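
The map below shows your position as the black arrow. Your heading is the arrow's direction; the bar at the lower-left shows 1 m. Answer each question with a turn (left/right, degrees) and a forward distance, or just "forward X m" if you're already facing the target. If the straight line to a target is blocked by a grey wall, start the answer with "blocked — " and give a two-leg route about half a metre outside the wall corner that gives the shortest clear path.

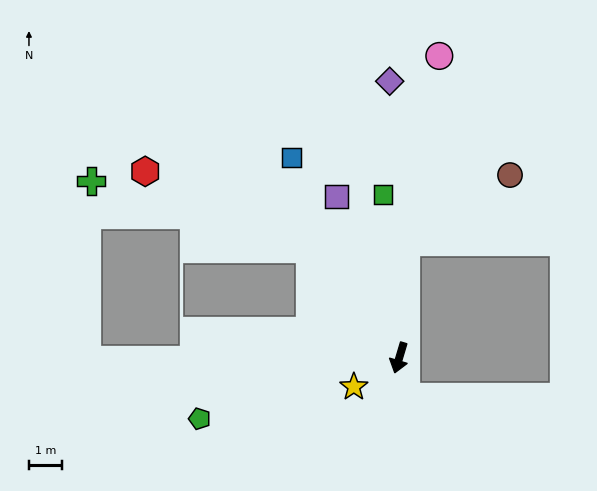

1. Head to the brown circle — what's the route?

blocked — turn right 167°, forward 3.5 m, then turn right 54°, forward 3.7 m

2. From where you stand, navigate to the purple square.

turn right 142°, forward 5.2 m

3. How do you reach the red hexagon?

blocked — turn right 124°, forward 4.2 m, then turn left 25°, forward 5.5 m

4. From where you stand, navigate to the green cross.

blocked — turn right 124°, forward 4.2 m, then turn left 33°, forward 6.9 m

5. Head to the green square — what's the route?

turn right 158°, forward 4.9 m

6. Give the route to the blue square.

turn right 135°, forward 6.8 m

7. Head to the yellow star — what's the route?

turn right 41°, forward 1.6 m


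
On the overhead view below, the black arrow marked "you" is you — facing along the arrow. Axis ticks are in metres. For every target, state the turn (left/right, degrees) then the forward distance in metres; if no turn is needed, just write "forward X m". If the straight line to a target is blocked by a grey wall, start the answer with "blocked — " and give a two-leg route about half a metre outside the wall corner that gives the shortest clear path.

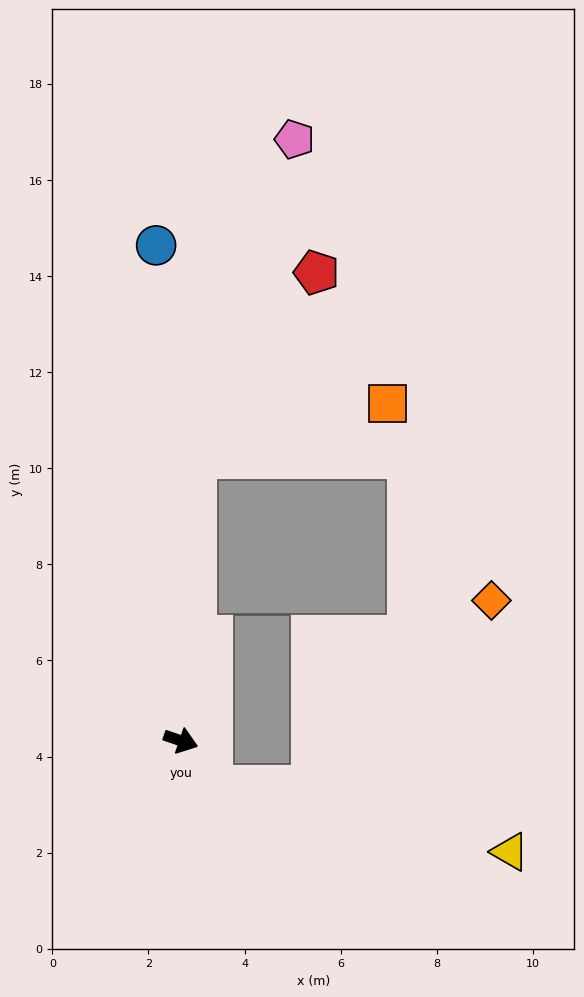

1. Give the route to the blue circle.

turn left 112°, forward 10.3 m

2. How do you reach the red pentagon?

blocked — turn left 106°, forward 5.9 m, then turn right 30°, forward 4.6 m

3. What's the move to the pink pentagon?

blocked — turn left 106°, forward 5.9 m, then turn right 14°, forward 7.0 m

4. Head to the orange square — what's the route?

blocked — turn left 106°, forward 5.9 m, then turn right 71°, forward 4.1 m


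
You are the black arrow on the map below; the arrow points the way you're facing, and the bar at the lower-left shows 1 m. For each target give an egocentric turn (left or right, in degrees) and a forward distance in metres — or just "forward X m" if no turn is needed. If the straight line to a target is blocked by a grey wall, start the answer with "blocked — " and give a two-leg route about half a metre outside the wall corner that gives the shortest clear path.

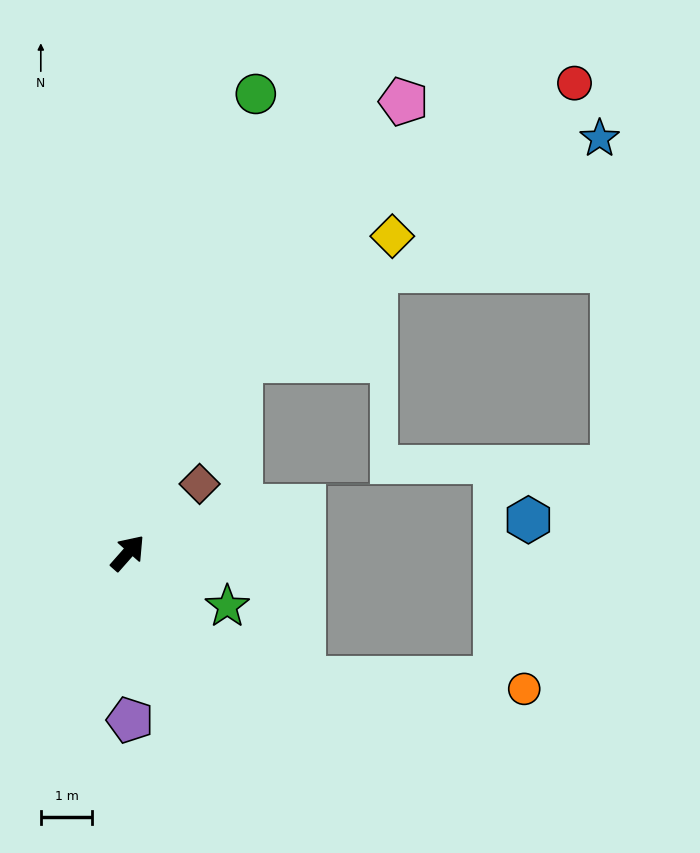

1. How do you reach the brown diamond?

turn right 5°, forward 1.9 m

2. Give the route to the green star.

turn right 77°, forward 2.2 m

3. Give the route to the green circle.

turn left 26°, forward 9.3 m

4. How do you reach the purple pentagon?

turn right 138°, forward 3.2 m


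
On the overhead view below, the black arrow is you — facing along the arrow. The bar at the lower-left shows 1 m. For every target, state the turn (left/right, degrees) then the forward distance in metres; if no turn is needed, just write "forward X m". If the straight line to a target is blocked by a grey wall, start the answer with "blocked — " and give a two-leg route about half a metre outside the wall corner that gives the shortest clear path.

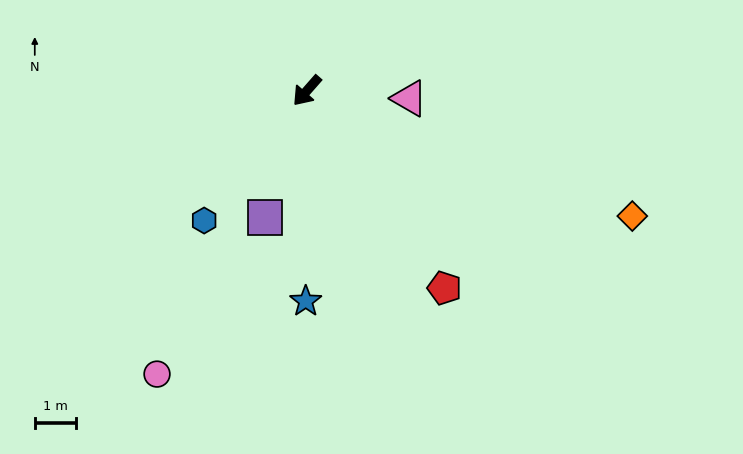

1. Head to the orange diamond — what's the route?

turn left 110°, forward 8.6 m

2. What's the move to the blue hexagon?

turn left 3°, forward 4.1 m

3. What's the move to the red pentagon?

turn left 76°, forward 5.9 m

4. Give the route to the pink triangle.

turn left 127°, forward 2.5 m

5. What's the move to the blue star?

turn left 41°, forward 5.2 m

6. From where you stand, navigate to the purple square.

turn left 23°, forward 3.3 m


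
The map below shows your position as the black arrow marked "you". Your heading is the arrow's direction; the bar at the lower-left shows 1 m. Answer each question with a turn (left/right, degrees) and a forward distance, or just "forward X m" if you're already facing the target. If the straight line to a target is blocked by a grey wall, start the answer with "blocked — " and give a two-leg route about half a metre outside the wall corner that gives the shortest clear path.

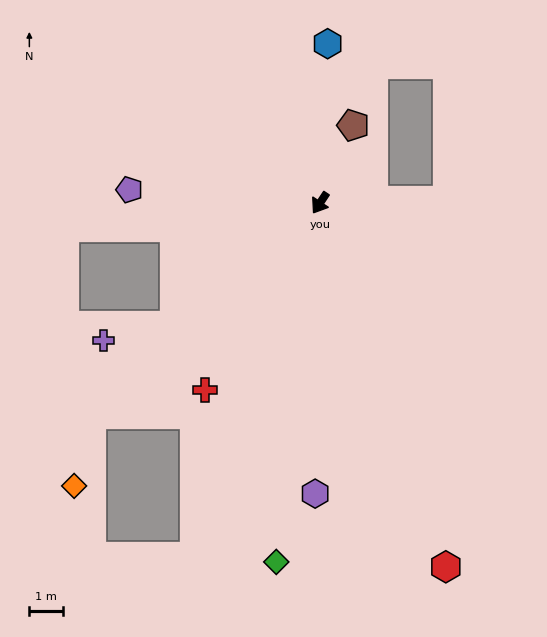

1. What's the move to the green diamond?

turn left 27°, forward 10.7 m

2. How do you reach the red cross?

forward 6.5 m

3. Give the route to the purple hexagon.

turn left 33°, forward 8.6 m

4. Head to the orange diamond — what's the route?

blocked — turn right 14°, forward 9.2 m, then turn left 33°, forward 2.2 m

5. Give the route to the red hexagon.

turn left 53°, forward 11.4 m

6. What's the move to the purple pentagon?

turn right 60°, forward 5.7 m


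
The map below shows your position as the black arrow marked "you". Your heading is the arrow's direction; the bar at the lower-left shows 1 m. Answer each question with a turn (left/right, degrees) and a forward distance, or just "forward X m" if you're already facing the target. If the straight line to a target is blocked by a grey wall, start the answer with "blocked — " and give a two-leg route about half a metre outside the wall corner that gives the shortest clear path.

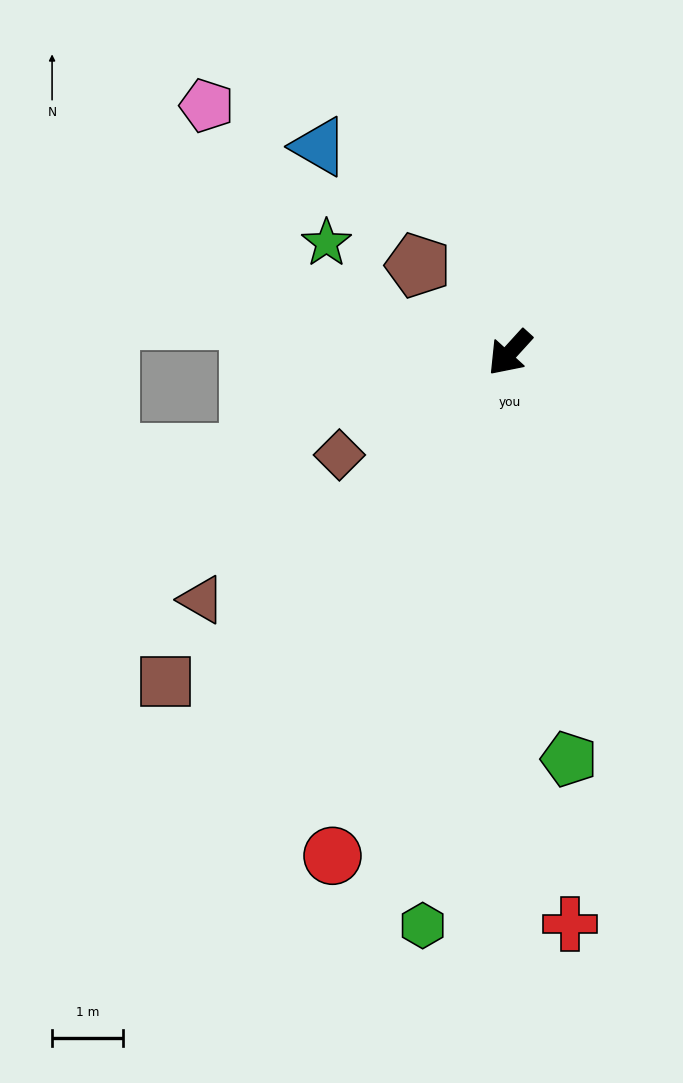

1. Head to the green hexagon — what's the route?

turn left 34°, forward 8.2 m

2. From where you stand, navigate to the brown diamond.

turn right 17°, forward 2.8 m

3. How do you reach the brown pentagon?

turn right 91°, forward 1.8 m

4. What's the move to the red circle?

turn left 23°, forward 7.5 m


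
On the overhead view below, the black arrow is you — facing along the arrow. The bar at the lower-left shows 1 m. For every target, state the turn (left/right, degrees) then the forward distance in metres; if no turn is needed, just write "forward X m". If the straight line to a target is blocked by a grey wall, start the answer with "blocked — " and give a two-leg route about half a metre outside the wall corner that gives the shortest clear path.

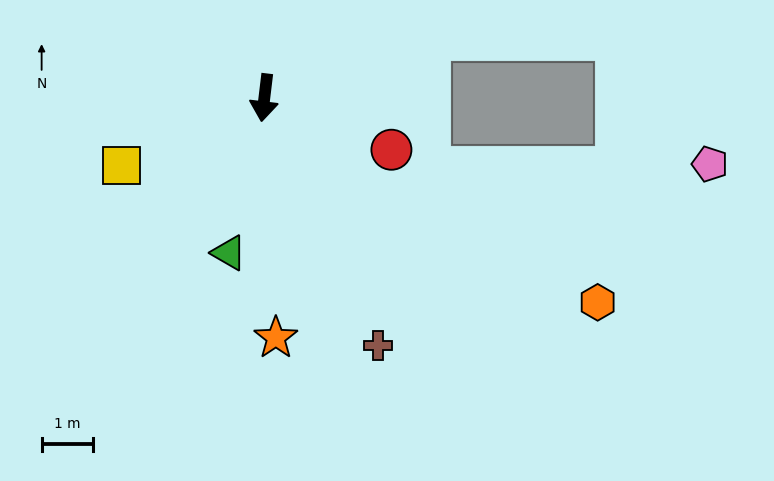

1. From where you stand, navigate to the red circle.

turn left 75°, forward 2.7 m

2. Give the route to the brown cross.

turn left 32°, forward 5.3 m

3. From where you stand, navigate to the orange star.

turn left 10°, forward 4.7 m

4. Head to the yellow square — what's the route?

turn right 58°, forward 3.1 m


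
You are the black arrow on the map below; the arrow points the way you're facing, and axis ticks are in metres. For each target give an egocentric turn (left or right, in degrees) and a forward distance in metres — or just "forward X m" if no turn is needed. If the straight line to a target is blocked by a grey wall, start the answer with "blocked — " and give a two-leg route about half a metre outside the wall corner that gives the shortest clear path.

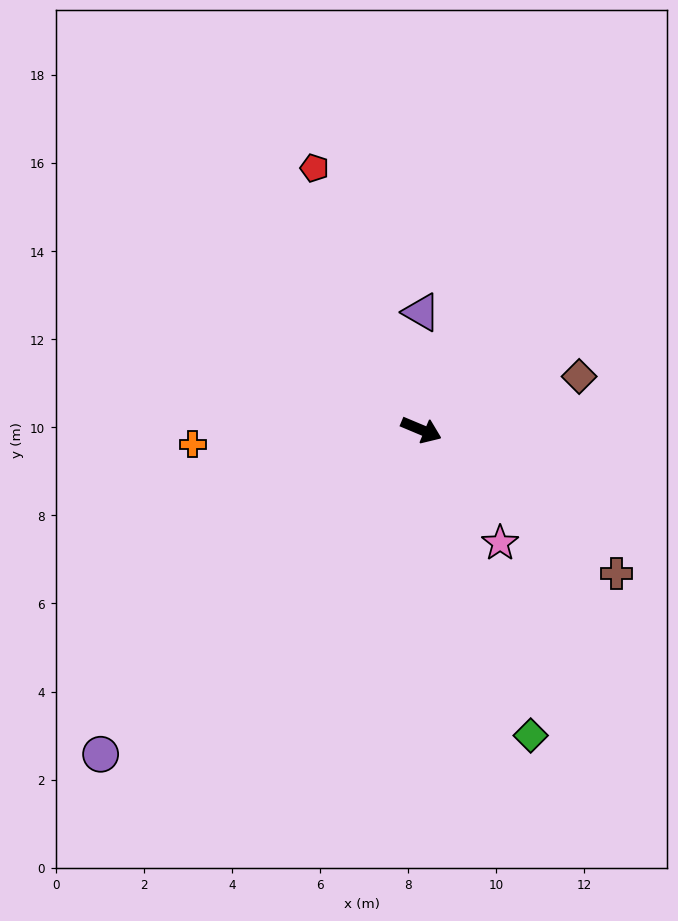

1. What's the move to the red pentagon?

turn left 135°, forward 6.4 m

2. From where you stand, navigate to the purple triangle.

turn left 113°, forward 2.7 m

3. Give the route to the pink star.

turn right 32°, forward 3.1 m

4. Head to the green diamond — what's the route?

turn right 48°, forward 7.4 m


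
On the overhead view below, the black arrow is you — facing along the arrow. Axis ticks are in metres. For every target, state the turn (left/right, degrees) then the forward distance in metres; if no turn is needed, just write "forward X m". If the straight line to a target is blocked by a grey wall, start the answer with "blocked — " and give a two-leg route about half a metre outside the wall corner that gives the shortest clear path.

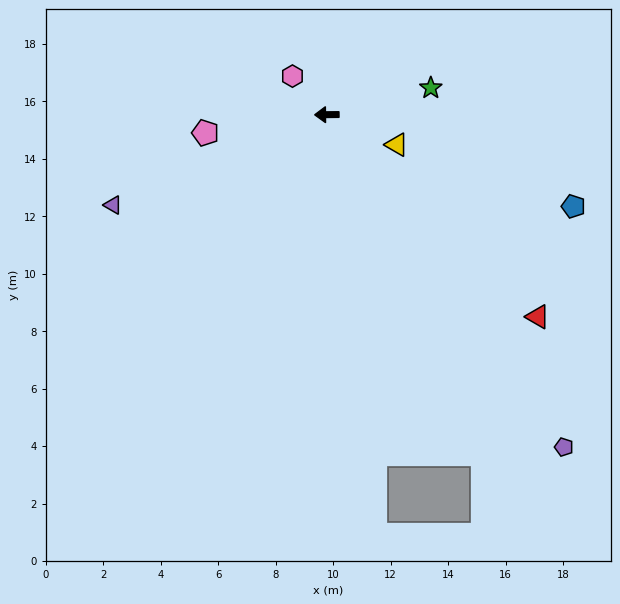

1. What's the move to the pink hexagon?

turn right 49°, forward 1.8 m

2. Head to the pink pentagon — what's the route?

turn left 8°, forward 4.3 m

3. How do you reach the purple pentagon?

turn left 125°, forward 14.2 m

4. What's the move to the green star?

turn right 166°, forward 3.7 m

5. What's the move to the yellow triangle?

turn left 156°, forward 2.6 m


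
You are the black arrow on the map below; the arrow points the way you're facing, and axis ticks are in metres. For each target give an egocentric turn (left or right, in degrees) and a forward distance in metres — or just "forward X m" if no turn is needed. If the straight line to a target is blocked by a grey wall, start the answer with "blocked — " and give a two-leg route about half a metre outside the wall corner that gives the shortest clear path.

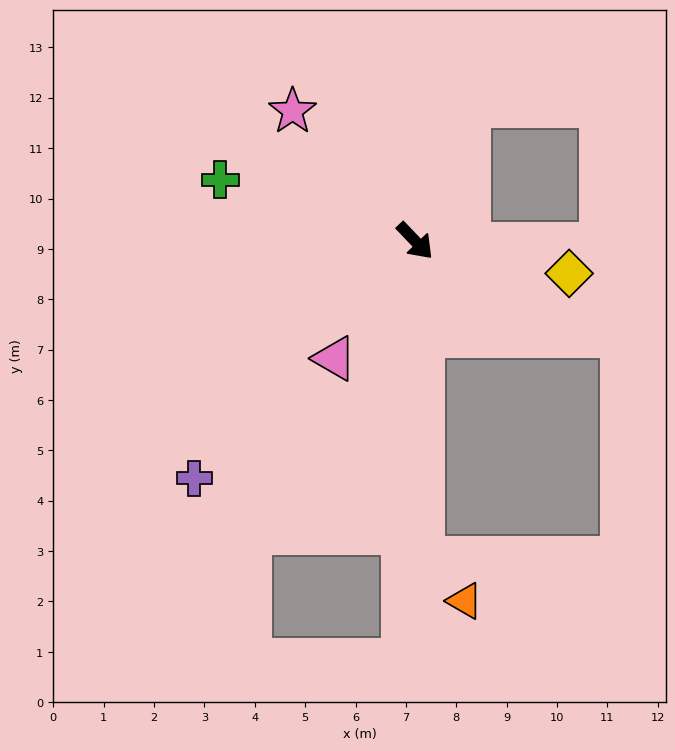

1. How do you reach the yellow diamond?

turn left 34°, forward 3.1 m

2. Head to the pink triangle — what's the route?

turn right 78°, forward 2.8 m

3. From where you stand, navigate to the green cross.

turn right 151°, forward 4.1 m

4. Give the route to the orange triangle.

blocked — turn right 42°, forward 6.3 m, then turn left 42°, forward 1.2 m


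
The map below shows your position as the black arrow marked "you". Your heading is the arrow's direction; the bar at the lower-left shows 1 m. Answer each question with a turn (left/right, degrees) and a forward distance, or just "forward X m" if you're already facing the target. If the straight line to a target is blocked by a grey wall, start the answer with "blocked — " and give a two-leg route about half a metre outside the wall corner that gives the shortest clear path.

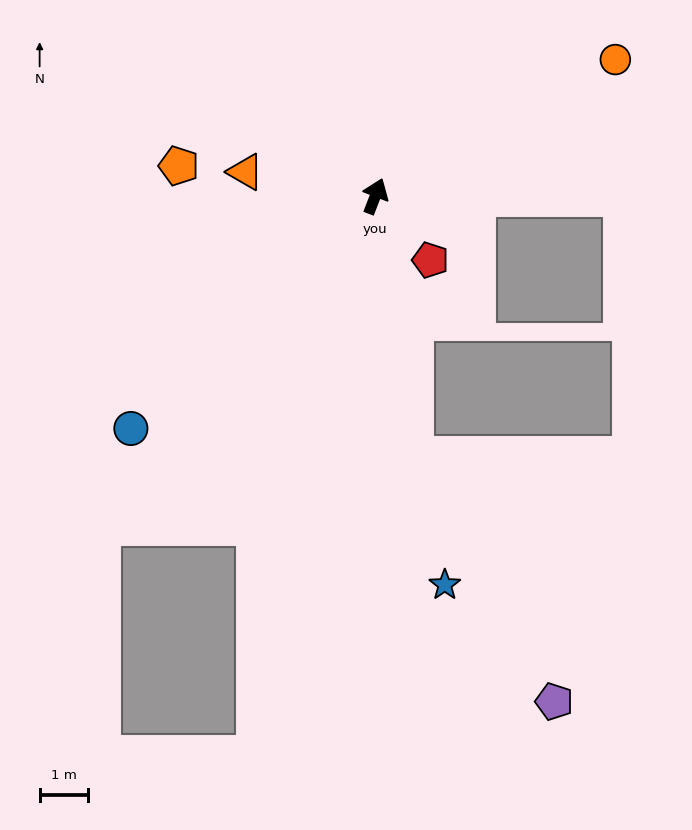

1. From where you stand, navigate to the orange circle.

turn right 39°, forward 5.7 m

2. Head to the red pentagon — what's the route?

turn right 118°, forward 1.8 m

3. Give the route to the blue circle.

turn left 155°, forward 7.0 m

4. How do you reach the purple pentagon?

blocked — turn right 150°, forward 5.5 m, then turn left 21°, forward 5.9 m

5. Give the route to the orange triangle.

turn left 101°, forward 2.7 m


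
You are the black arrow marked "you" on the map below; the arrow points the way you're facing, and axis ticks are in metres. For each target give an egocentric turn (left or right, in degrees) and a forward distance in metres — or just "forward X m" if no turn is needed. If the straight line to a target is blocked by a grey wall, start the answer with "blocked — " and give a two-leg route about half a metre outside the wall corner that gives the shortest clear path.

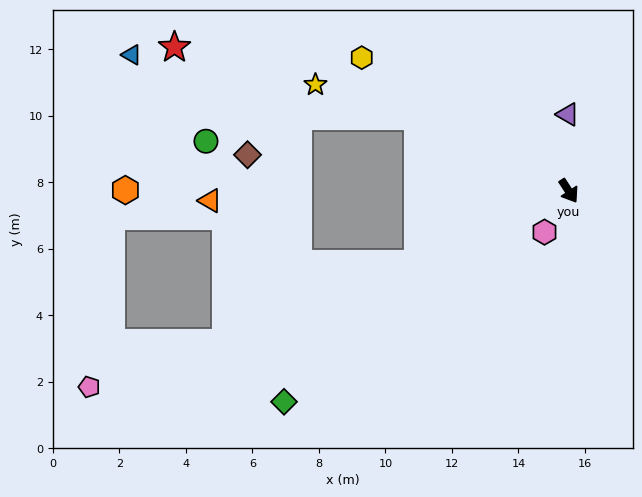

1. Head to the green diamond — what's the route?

turn right 87°, forward 10.7 m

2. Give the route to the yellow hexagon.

turn right 156°, forward 7.4 m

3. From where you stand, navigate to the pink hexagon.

turn right 64°, forward 1.4 m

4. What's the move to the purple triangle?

turn left 148°, forward 2.3 m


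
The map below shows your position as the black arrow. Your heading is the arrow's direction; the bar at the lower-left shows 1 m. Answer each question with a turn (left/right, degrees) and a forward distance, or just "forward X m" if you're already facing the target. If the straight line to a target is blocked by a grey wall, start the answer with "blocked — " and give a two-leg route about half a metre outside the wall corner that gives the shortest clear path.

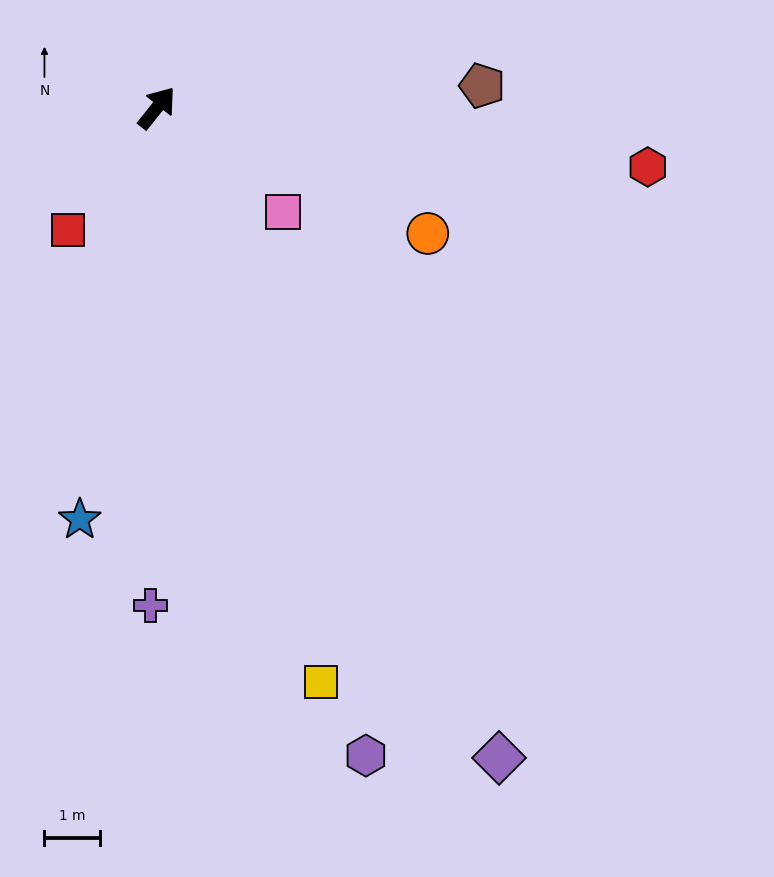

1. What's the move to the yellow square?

turn right 125°, forward 10.7 m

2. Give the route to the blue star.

turn right 152°, forward 7.5 m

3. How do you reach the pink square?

turn right 91°, forward 2.9 m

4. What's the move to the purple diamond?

turn right 114°, forward 13.1 m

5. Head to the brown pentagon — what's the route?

turn right 48°, forward 5.8 m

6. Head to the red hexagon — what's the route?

turn right 58°, forward 8.8 m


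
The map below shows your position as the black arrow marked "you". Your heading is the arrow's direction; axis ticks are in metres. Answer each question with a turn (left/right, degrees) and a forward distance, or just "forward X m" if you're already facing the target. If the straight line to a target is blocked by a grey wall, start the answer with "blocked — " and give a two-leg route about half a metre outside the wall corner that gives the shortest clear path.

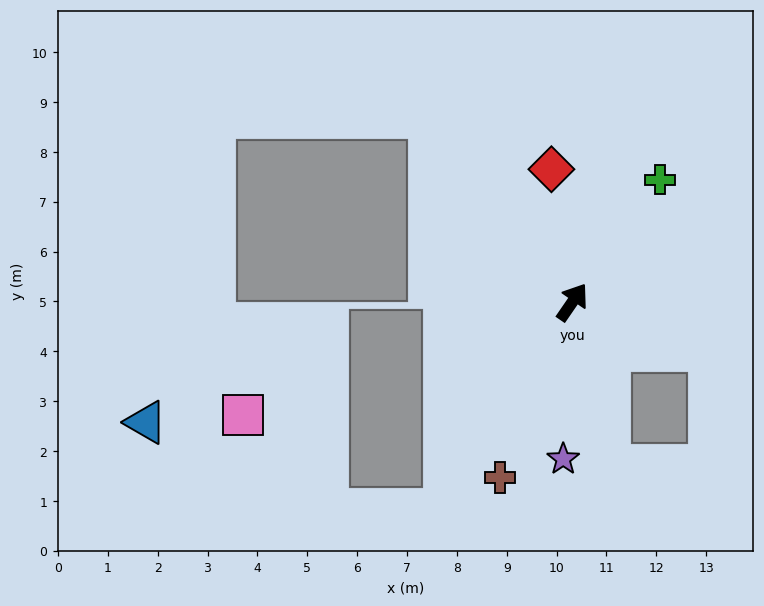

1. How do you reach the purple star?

turn right 149°, forward 3.2 m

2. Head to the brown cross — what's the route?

turn right 168°, forward 3.8 m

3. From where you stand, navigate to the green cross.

forward 3.0 m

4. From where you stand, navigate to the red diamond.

turn left 43°, forward 2.7 m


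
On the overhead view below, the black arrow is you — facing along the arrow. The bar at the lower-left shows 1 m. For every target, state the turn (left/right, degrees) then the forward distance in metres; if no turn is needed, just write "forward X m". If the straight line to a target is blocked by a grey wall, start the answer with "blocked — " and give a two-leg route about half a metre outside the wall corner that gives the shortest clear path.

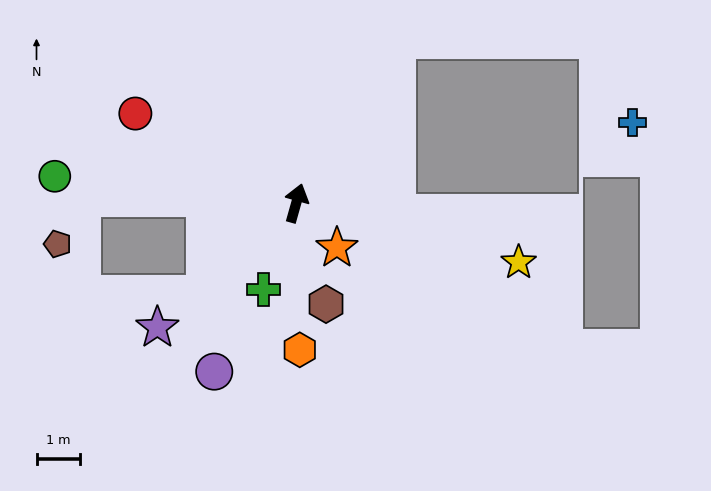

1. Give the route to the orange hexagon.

turn right 163°, forward 3.3 m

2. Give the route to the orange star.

turn right 122°, forward 1.4 m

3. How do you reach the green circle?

turn left 99°, forward 5.5 m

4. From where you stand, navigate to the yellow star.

turn right 89°, forward 5.3 m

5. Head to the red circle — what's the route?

turn left 77°, forward 4.2 m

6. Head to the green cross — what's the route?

turn left 175°, forward 2.1 m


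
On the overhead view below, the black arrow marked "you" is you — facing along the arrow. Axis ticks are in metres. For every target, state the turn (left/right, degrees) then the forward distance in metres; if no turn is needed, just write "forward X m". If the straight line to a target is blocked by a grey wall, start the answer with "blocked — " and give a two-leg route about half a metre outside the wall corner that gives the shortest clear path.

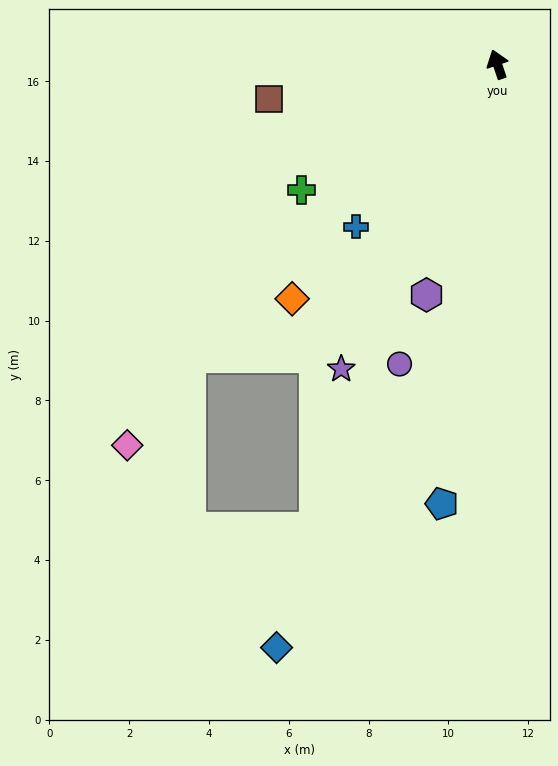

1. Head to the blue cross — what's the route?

turn left 120°, forward 5.4 m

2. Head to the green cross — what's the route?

turn left 104°, forward 5.8 m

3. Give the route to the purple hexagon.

turn left 144°, forward 6.0 m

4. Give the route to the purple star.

turn left 134°, forward 8.6 m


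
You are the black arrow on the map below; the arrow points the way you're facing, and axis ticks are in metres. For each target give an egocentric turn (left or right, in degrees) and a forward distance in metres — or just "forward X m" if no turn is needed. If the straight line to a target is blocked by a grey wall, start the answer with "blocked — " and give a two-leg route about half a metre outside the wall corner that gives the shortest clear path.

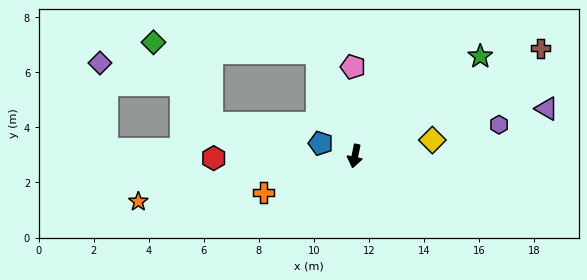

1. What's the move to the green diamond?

blocked — turn right 149°, forward 4.0 m, then turn left 67°, forward 6.0 m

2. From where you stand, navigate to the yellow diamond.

turn left 113°, forward 2.9 m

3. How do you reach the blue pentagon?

turn right 99°, forward 1.3 m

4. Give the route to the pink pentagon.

turn right 167°, forward 3.2 m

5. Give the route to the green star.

turn left 140°, forward 5.8 m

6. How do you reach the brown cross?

turn left 132°, forward 7.8 m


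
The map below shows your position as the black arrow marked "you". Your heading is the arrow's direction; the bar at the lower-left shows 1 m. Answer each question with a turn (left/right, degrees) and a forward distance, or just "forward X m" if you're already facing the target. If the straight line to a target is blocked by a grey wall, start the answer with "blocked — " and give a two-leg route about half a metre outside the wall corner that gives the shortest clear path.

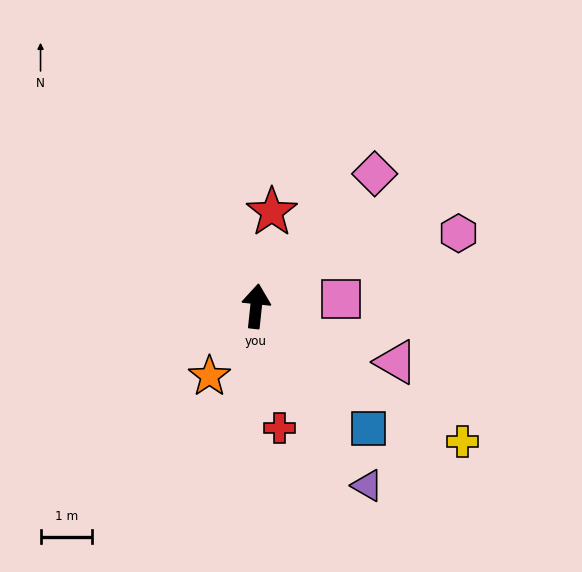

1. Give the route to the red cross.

turn right 163°, forward 2.4 m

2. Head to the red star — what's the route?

turn right 3°, forward 1.9 m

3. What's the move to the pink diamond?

turn right 36°, forward 3.4 m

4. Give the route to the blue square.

turn right 131°, forward 3.2 m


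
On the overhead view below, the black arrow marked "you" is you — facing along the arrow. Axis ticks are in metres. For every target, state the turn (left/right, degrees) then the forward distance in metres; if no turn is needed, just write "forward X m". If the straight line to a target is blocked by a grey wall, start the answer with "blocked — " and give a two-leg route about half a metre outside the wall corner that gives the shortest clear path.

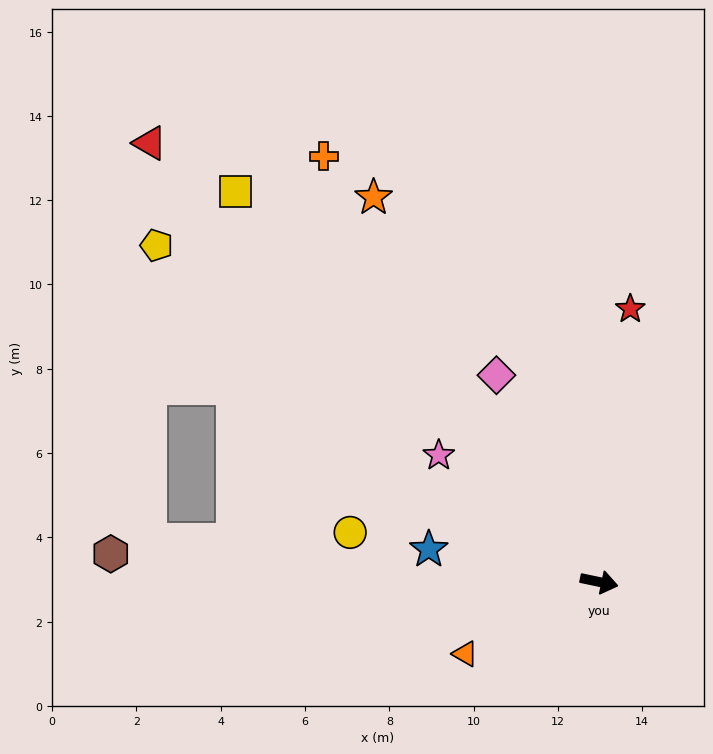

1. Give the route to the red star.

turn left 95°, forward 6.5 m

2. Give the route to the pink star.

turn left 154°, forward 4.8 m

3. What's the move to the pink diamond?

turn left 128°, forward 5.5 m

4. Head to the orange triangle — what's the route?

turn right 140°, forward 3.6 m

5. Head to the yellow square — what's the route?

turn left 145°, forward 12.7 m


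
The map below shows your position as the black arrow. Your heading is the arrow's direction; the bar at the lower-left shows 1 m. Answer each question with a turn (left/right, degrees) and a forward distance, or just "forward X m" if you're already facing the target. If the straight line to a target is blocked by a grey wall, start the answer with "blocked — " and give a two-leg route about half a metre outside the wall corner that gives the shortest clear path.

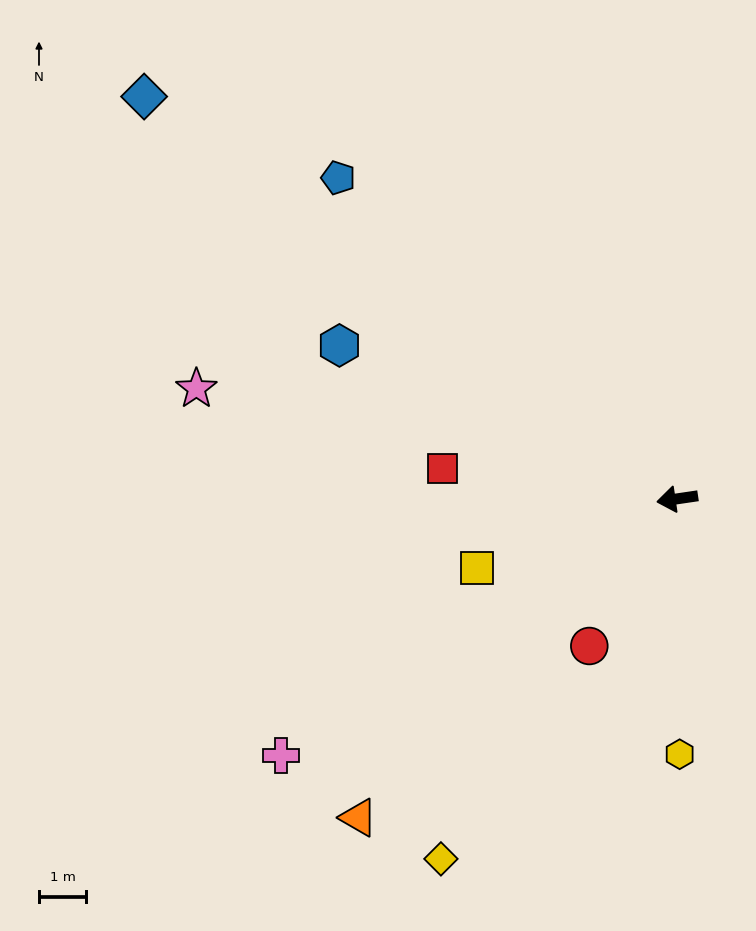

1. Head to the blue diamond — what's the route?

turn right 45°, forward 14.2 m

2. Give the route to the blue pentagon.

turn right 52°, forward 9.9 m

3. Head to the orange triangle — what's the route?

turn left 37°, forward 9.6 m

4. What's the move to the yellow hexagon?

turn left 82°, forward 5.4 m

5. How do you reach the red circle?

turn left 51°, forward 3.6 m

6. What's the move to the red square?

turn right 16°, forward 5.0 m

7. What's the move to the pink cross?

turn left 25°, forward 10.0 m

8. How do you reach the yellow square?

turn left 11°, forward 4.5 m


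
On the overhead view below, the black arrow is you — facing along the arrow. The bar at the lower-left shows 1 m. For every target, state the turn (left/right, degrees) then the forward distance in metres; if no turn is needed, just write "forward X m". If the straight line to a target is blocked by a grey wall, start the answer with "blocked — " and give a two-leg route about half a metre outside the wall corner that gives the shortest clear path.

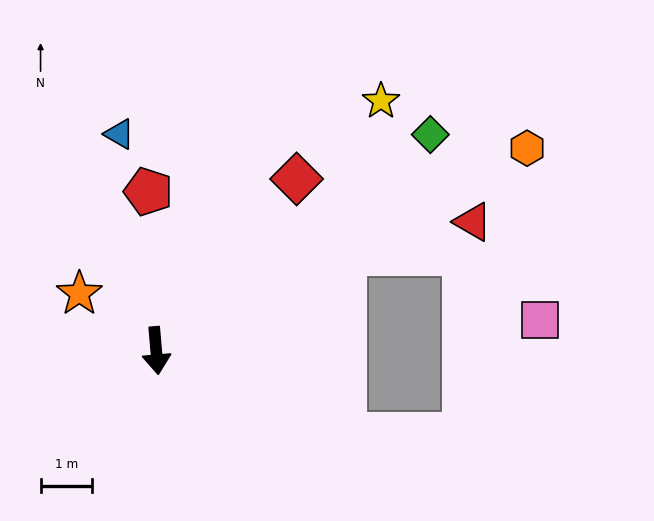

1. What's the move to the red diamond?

turn left 136°, forward 4.3 m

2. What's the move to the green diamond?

turn left 123°, forward 6.8 m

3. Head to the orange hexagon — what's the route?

turn left 114°, forward 8.2 m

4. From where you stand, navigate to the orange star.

turn right 132°, forward 1.9 m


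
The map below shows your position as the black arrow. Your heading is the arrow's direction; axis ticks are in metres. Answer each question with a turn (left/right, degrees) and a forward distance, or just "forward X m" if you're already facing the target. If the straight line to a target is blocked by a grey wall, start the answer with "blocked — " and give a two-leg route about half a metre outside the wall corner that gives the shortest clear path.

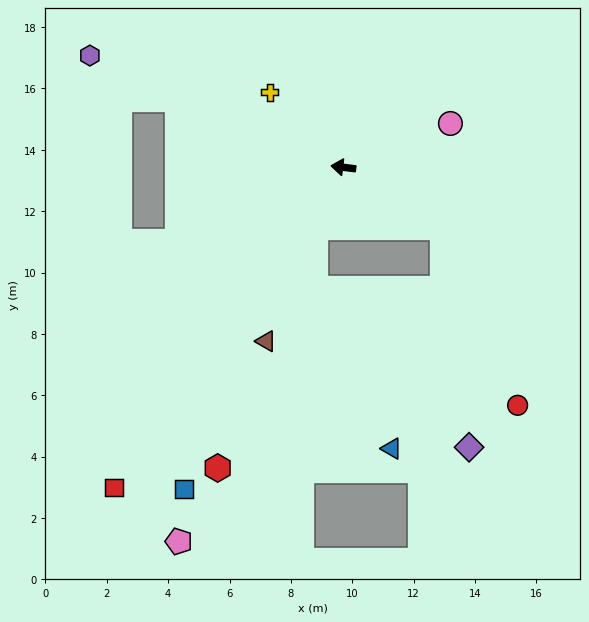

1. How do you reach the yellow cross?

turn right 39°, forward 3.4 m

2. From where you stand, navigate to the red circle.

blocked — turn left 156°, forward 3.8 m, then turn right 36°, forward 6.3 m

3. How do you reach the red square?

turn left 61°, forward 12.8 m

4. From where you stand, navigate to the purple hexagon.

turn right 17°, forward 9.0 m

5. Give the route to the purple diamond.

blocked — turn left 156°, forward 3.8 m, then turn right 52°, forward 7.2 m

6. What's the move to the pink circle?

turn right 151°, forward 3.8 m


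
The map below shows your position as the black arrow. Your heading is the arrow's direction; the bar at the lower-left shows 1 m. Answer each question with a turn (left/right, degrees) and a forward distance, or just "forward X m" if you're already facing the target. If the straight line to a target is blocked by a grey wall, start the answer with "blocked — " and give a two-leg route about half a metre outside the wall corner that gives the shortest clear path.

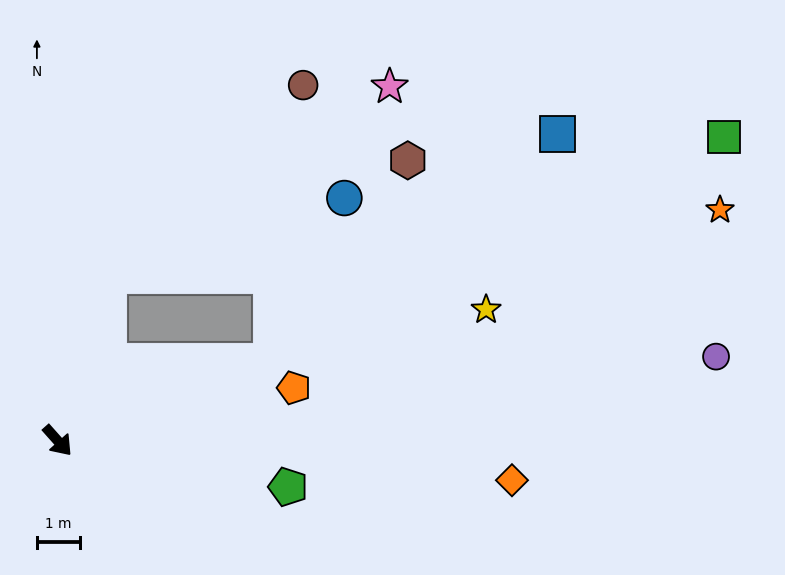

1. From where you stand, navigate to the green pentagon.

turn left 37°, forward 5.4 m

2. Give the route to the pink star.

blocked — turn left 121°, forward 4.0 m, then turn right 39°, forward 7.8 m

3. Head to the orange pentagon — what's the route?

turn left 61°, forward 5.6 m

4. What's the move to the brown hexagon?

blocked — turn left 69°, forward 5.3 m, then turn left 35°, forward 5.6 m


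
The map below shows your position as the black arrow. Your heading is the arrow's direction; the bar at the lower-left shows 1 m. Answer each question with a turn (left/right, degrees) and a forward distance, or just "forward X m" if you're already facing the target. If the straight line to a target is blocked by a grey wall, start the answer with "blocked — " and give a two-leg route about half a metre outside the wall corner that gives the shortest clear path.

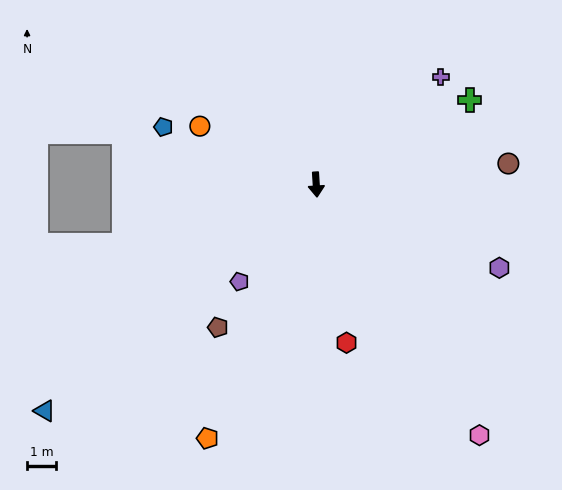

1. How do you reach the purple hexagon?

turn left 62°, forward 7.0 m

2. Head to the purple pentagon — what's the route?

turn right 42°, forward 4.3 m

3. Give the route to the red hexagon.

turn left 7°, forward 5.6 m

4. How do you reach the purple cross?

turn left 127°, forward 5.7 m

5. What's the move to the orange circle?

turn right 120°, forward 4.5 m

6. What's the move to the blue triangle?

turn right 54°, forward 12.2 m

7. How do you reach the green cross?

turn left 115°, forward 6.1 m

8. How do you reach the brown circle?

turn left 93°, forward 6.7 m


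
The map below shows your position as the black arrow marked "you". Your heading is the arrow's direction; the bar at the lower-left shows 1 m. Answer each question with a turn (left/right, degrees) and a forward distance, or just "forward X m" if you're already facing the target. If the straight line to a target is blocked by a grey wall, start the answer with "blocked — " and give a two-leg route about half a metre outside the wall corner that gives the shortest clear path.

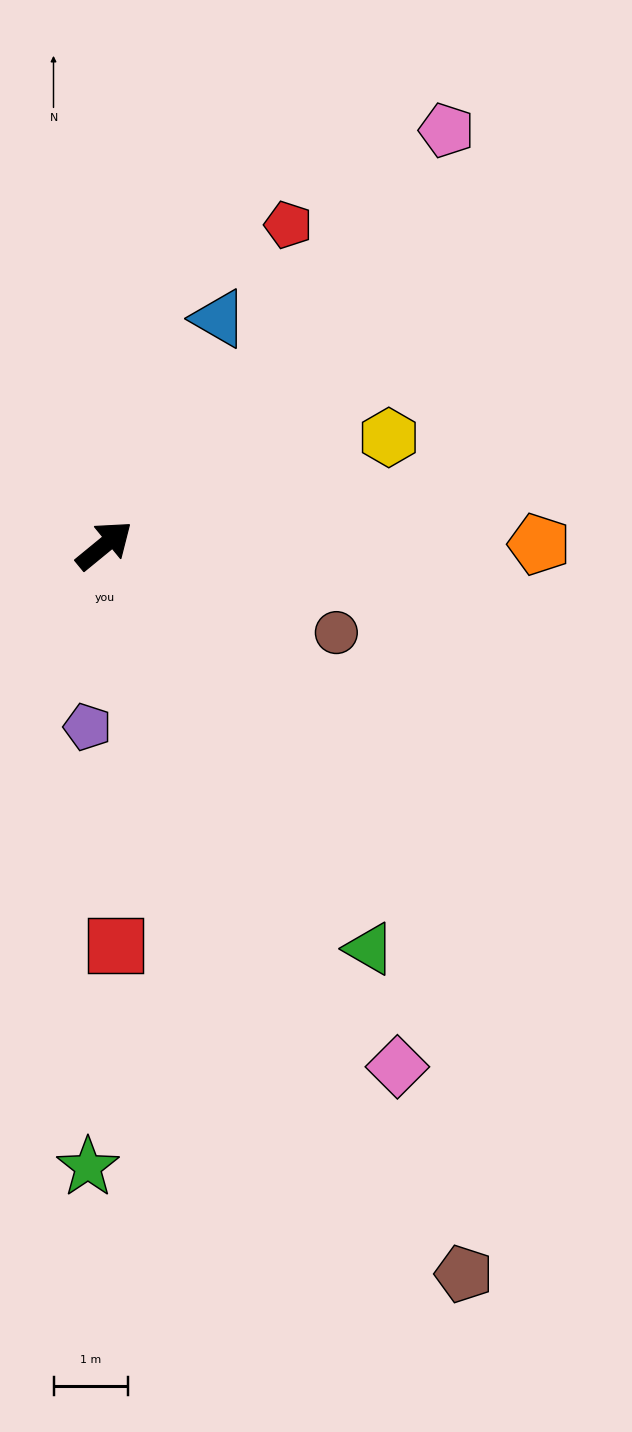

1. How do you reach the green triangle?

turn right 96°, forward 6.5 m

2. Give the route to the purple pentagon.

turn right 135°, forward 2.4 m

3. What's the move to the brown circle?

turn right 60°, forward 3.3 m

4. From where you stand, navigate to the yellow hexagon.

turn right 19°, forward 4.1 m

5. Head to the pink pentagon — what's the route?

turn left 11°, forward 7.2 m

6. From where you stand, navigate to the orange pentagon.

turn right 39°, forward 5.8 m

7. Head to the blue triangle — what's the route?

turn left 24°, forward 3.4 m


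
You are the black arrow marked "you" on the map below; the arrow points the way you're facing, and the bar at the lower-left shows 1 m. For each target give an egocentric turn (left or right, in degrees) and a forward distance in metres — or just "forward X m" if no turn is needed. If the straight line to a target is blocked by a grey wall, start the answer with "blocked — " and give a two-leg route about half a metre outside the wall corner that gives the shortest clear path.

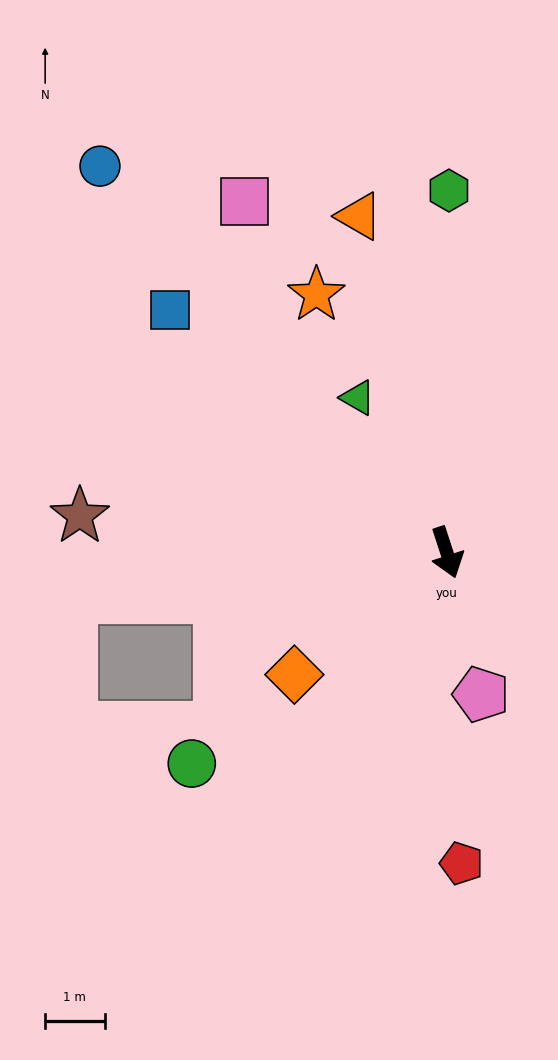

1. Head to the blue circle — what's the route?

turn right 156°, forward 8.7 m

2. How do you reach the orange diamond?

turn right 69°, forward 3.3 m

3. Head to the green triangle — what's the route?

turn right 168°, forward 3.0 m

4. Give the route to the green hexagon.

turn left 162°, forward 6.1 m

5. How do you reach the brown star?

turn right 114°, forward 6.2 m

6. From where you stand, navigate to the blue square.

turn right 149°, forward 6.2 m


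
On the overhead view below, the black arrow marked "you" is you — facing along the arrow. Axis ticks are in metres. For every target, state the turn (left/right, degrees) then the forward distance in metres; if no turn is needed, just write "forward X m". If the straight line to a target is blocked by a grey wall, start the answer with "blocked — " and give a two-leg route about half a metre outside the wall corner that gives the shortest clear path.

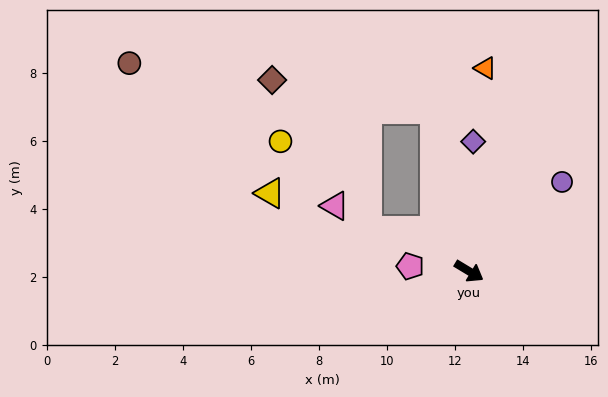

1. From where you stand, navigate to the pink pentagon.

turn right 154°, forward 1.7 m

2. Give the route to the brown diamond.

blocked — turn left 133°, forward 4.9 m, then turn left 68°, forward 4.9 m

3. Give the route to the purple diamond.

turn left 119°, forward 3.8 m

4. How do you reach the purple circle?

turn left 75°, forward 3.8 m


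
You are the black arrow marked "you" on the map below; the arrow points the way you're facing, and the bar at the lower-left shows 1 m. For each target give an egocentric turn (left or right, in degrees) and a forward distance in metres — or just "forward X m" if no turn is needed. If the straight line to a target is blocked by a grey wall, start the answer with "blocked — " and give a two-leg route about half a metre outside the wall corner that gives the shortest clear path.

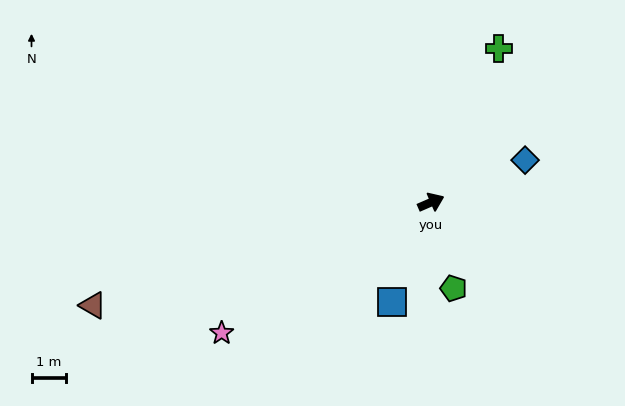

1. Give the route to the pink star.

turn right 172°, forward 7.1 m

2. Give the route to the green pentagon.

turn right 99°, forward 2.5 m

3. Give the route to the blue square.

turn right 135°, forward 3.1 m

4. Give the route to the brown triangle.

turn left 173°, forward 10.1 m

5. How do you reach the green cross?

turn left 43°, forward 4.8 m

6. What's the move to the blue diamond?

forward 2.9 m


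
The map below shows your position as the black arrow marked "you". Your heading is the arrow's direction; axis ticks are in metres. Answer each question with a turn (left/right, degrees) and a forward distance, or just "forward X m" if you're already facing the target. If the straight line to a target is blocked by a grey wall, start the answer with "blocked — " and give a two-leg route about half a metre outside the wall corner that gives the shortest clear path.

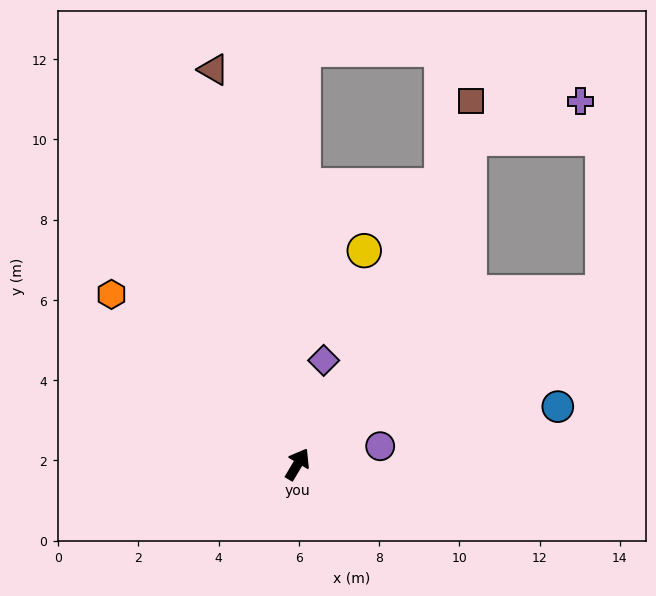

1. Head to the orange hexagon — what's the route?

turn left 78°, forward 6.3 m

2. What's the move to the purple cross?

blocked — turn left 3°, forward 9.2 m, then turn right 44°, forward 2.9 m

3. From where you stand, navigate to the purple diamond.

turn left 17°, forward 2.7 m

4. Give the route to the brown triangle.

turn left 43°, forward 10.1 m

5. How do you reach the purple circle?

turn right 47°, forward 2.1 m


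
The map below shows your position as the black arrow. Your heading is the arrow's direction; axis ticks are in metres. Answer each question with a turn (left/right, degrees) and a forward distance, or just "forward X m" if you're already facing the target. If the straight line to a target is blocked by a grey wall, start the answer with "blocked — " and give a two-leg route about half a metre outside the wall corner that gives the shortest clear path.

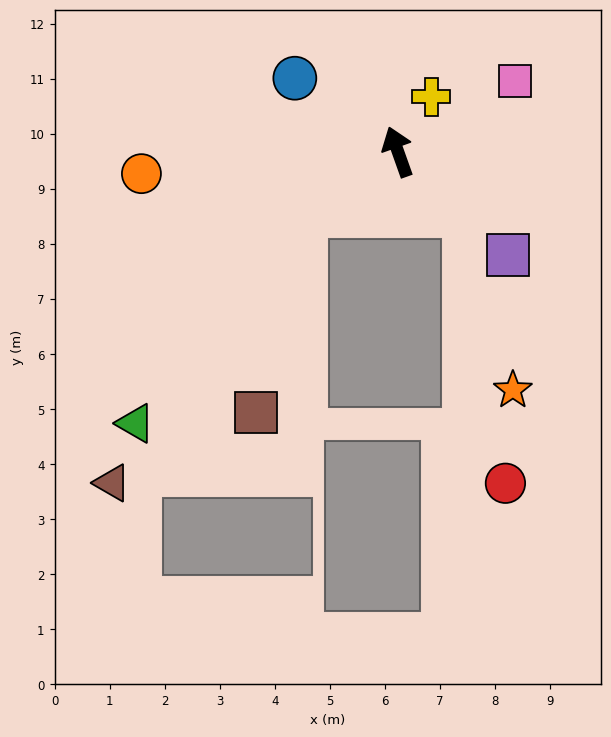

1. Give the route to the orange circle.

turn left 75°, forward 4.7 m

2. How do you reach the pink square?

turn right 79°, forward 2.5 m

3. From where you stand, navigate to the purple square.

turn right 153°, forward 2.7 m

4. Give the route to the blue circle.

turn left 35°, forward 2.3 m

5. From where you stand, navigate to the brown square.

blocked — turn left 104°, forward 2.1 m, then turn left 43°, forward 3.7 m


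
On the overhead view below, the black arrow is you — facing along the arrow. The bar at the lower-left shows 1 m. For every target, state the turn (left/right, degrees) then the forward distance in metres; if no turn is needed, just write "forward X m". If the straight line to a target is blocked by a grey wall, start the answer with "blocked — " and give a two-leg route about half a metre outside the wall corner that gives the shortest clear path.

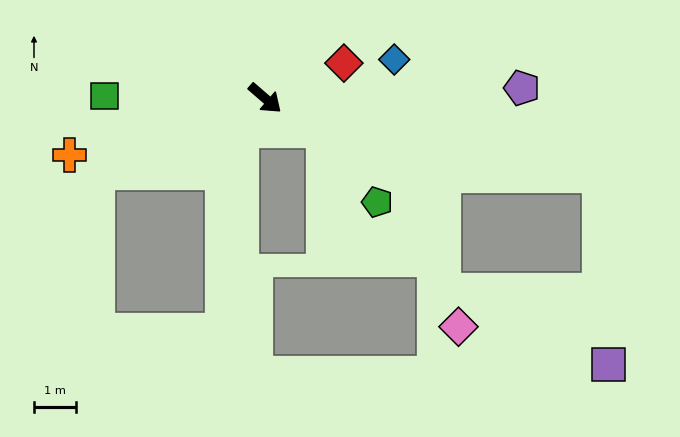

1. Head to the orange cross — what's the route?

turn right 123°, forward 4.9 m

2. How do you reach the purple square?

blocked — turn left 28°, forward 8.3 m, then turn right 75°, forward 4.6 m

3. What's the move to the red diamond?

turn left 65°, forward 2.1 m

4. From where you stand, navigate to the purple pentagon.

turn left 43°, forward 6.2 m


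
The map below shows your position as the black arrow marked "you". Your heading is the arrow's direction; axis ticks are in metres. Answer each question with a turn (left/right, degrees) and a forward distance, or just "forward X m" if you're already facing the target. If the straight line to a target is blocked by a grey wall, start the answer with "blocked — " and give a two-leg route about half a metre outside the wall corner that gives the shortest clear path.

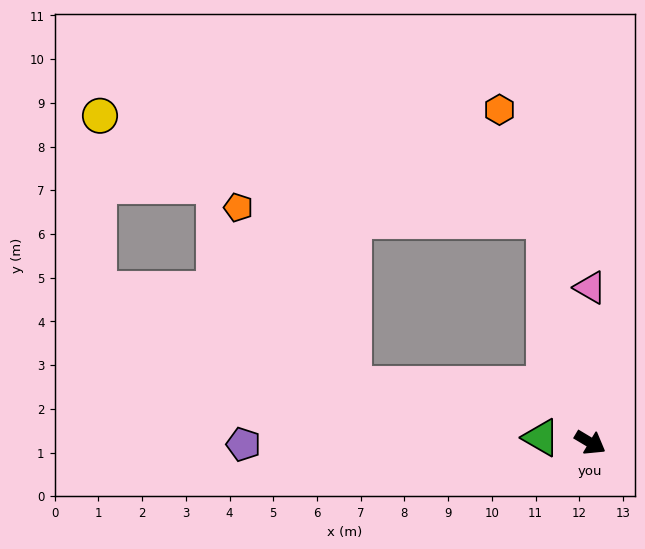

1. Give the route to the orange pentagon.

blocked — turn left 132°, forward 5.2 m, then turn left 76°, forward 7.0 m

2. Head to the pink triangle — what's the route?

turn left 121°, forward 3.5 m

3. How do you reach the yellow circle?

blocked — turn left 132°, forward 5.2 m, then turn left 66°, forward 10.5 m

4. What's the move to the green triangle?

turn right 155°, forward 1.1 m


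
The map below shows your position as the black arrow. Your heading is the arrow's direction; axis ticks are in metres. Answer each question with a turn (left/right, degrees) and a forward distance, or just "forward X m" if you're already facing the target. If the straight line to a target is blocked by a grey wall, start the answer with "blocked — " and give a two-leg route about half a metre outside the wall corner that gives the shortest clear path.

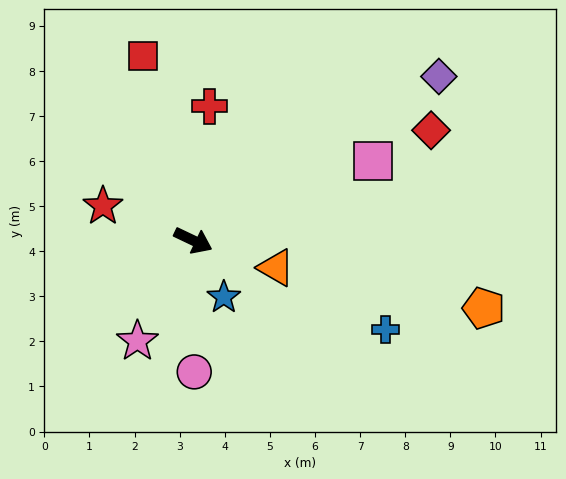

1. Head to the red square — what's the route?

turn left 131°, forward 4.2 m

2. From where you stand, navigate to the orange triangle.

turn left 7°, forward 1.9 m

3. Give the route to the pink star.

turn right 94°, forward 2.6 m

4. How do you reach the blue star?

turn right 36°, forward 1.4 m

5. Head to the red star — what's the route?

turn right 175°, forward 2.1 m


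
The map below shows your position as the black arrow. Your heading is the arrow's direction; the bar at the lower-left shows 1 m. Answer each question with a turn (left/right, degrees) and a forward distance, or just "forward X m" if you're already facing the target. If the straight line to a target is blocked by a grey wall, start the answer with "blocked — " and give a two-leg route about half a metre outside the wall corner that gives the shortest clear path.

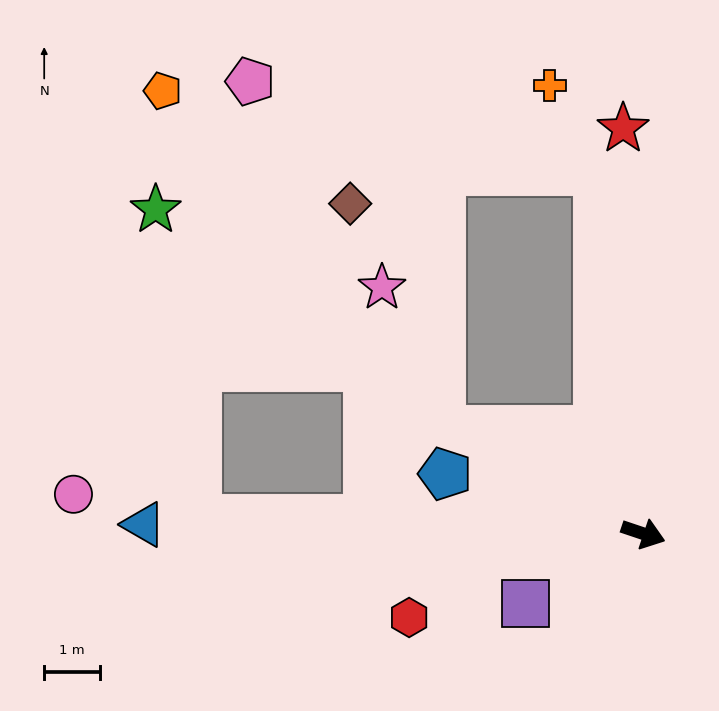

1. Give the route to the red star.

turn left 111°, forward 7.2 m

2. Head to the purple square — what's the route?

turn right 131°, forward 2.4 m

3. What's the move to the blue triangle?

turn right 162°, forward 8.9 m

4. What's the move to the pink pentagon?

blocked — turn left 116°, forward 6.5 m, then turn left 68°, forward 6.4 m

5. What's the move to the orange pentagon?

blocked — turn left 171°, forward 4.0 m, then turn right 23°, forward 7.8 m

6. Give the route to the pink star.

blocked — turn left 171°, forward 4.0 m, then turn right 39°, forward 2.7 m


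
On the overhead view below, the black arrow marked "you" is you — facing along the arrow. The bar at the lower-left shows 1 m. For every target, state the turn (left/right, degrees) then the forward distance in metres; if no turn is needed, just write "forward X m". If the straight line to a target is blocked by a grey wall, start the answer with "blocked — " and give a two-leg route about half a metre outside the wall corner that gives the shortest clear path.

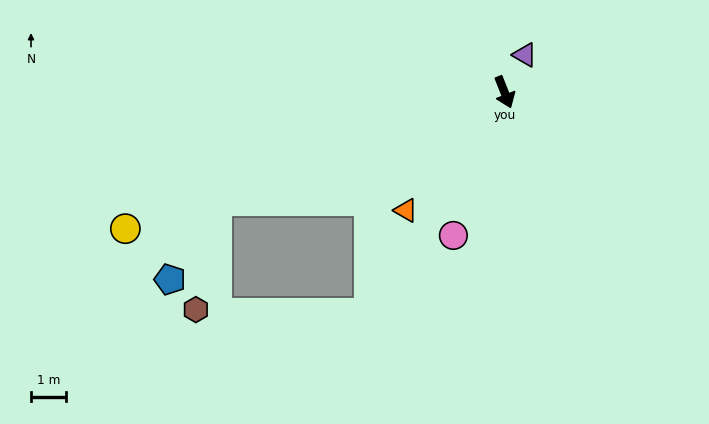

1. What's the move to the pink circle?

turn right 41°, forward 4.3 m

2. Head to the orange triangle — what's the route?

turn right 61°, forward 4.3 m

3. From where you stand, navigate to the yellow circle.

turn right 92°, forward 11.4 m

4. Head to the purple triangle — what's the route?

turn left 130°, forward 1.2 m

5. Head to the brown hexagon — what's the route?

blocked — turn right 91°, forward 8.7 m, then turn left 58°, forward 3.1 m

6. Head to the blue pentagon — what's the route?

blocked — turn right 91°, forward 8.7 m, then turn left 39°, forward 2.6 m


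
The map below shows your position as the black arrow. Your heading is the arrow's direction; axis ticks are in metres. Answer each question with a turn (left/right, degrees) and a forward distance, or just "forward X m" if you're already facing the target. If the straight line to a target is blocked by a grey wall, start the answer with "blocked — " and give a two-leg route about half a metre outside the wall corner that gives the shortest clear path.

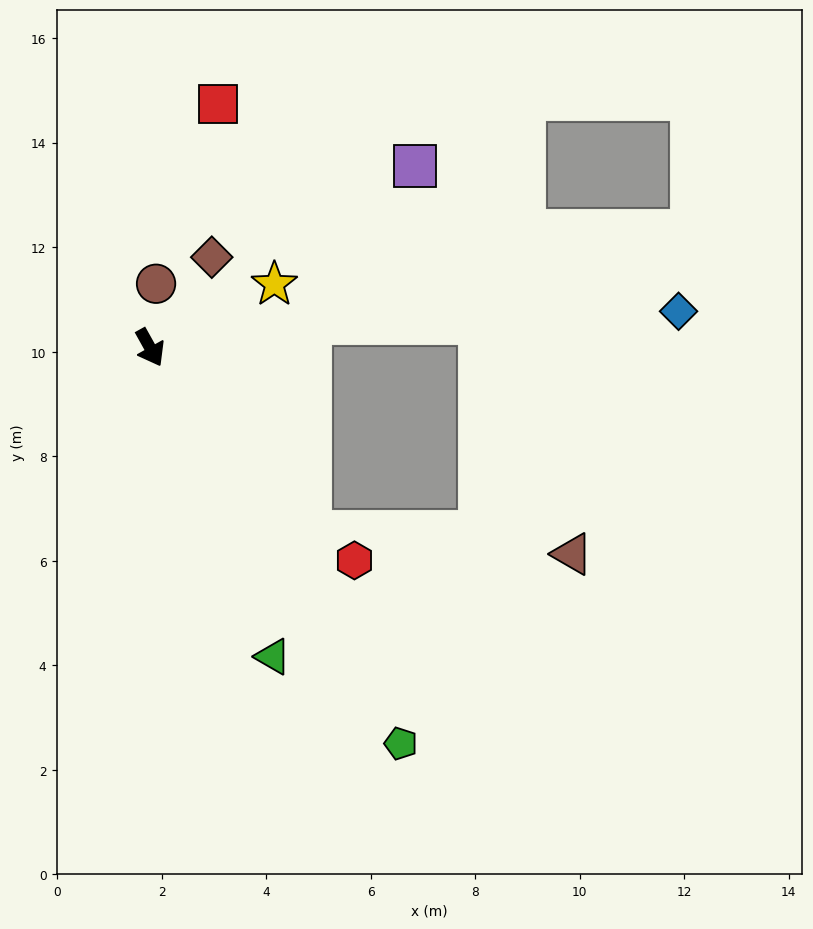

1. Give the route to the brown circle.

turn left 145°, forward 1.2 m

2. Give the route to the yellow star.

turn left 88°, forward 2.7 m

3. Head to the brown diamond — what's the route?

turn left 117°, forward 2.1 m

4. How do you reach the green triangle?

turn right 7°, forward 6.4 m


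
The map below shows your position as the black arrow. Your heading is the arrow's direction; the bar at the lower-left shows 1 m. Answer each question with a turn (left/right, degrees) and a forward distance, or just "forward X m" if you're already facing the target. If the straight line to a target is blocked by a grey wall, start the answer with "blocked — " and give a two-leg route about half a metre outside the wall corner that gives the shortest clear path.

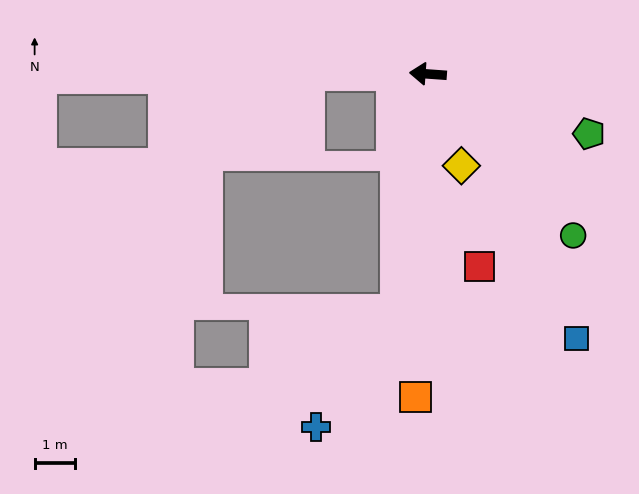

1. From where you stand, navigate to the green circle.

turn left 136°, forward 5.4 m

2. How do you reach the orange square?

turn left 92°, forward 8.1 m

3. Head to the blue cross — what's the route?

blocked — turn left 87°, forward 6.0 m, then turn right 28°, forward 3.5 m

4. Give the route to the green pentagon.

turn left 164°, forward 4.3 m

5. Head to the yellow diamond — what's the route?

turn left 114°, forward 2.4 m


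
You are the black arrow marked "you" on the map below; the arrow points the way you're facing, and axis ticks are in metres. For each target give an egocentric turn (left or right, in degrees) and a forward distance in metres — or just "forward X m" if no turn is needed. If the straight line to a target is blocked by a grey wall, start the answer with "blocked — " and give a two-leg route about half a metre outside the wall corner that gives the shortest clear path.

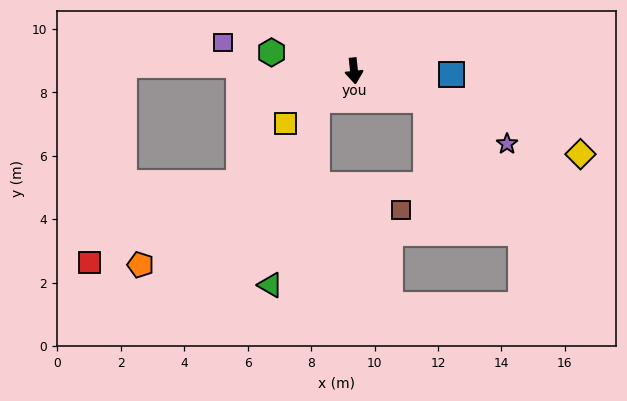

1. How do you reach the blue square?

turn left 82°, forward 3.1 m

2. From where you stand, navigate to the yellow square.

turn right 59°, forward 2.7 m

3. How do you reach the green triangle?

blocked — turn right 59°, forward 1.5 m, then turn left 39°, forward 6.0 m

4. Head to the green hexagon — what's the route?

turn right 109°, forward 2.7 m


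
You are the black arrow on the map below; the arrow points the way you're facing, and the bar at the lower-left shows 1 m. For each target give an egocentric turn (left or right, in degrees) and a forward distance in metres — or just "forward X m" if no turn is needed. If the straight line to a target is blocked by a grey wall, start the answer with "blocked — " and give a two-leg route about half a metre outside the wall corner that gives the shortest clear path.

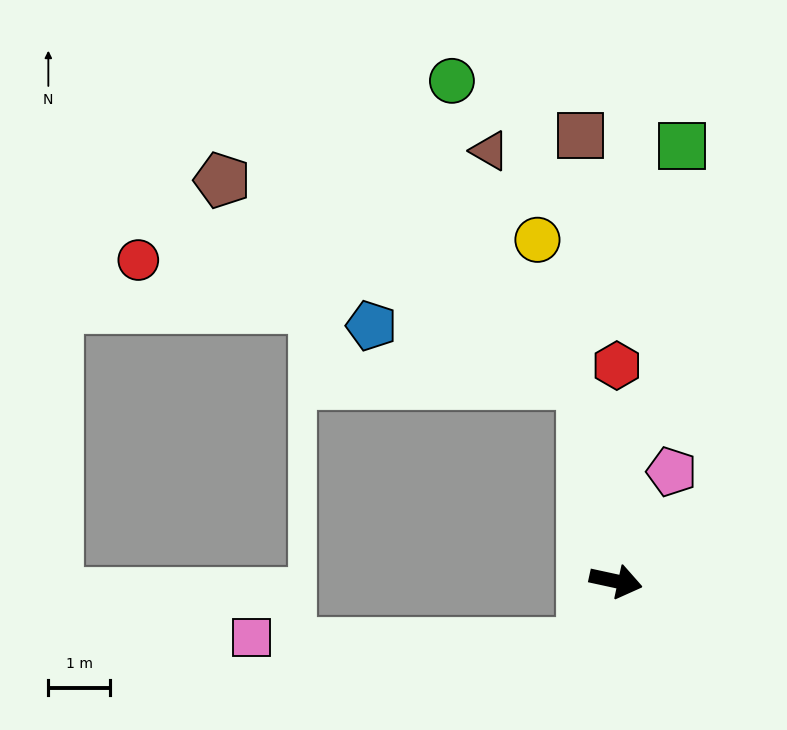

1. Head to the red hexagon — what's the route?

turn left 102°, forward 3.5 m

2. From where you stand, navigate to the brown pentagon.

blocked — turn left 112°, forward 3.2 m, then turn left 51°, forward 6.7 m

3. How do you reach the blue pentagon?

blocked — turn left 112°, forward 3.2 m, then turn left 65°, forward 3.5 m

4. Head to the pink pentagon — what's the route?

turn left 75°, forward 2.0 m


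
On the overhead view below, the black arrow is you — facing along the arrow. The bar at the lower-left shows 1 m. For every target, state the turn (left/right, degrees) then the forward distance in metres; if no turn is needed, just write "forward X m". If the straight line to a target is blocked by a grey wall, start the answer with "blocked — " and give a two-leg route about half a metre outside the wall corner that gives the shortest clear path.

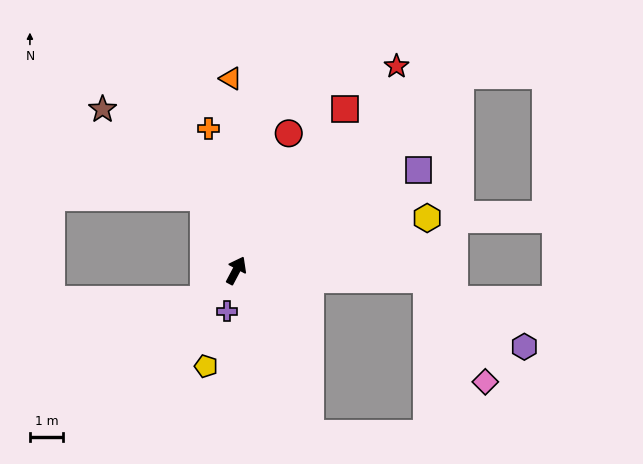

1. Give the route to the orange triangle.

turn left 30°, forward 5.7 m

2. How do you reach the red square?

turn right 6°, forward 5.8 m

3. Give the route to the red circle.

turn left 7°, forward 4.4 m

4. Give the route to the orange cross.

turn left 39°, forward 4.3 m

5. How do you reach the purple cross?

turn right 165°, forward 1.3 m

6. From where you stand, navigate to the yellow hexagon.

turn right 47°, forward 5.9 m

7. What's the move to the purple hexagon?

blocked — turn right 65°, forward 5.7 m, then turn right 32°, forward 3.5 m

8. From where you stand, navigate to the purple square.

turn right 33°, forward 6.2 m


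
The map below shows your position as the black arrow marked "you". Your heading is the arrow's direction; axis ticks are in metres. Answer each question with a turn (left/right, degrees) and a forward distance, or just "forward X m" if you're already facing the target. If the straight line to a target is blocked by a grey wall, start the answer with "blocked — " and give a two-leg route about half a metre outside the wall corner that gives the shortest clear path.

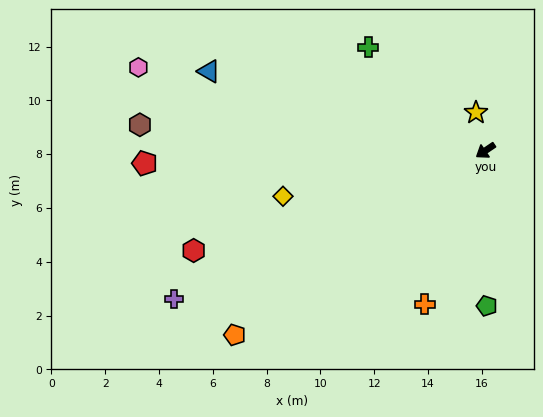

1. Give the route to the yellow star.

turn right 110°, forward 1.5 m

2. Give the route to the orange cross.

turn left 34°, forward 6.1 m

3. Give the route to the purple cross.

turn right 9°, forward 12.8 m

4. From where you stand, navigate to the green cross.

turn right 75°, forward 5.8 m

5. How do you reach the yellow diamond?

turn right 21°, forward 7.7 m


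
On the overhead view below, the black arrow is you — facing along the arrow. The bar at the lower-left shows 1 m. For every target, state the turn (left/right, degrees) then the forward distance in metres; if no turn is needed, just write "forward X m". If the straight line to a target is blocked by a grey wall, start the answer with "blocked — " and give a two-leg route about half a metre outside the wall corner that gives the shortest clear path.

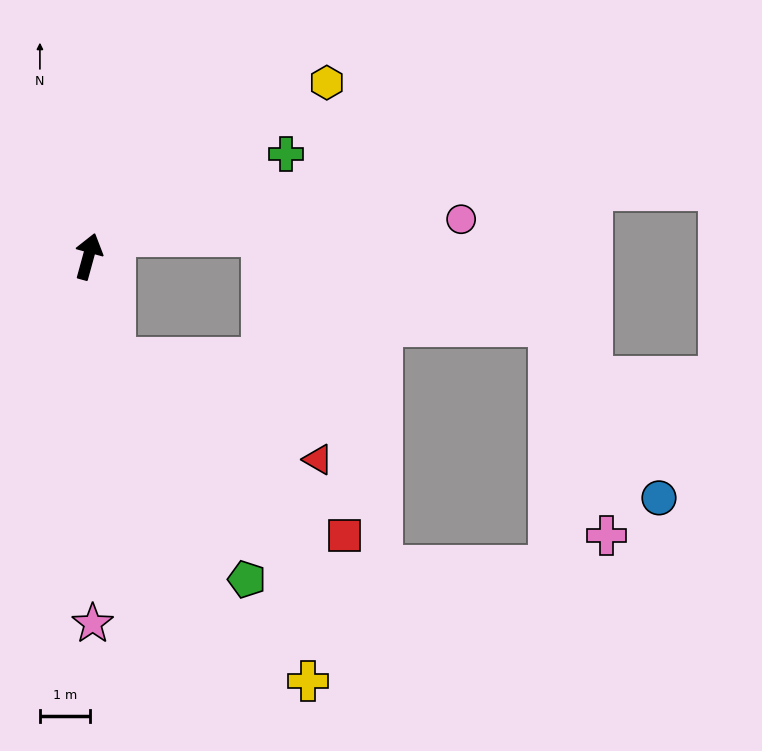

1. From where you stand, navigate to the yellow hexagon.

turn right 39°, forward 5.9 m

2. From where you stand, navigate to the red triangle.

blocked — turn right 150°, forward 2.1 m, then turn left 49°, forward 4.6 m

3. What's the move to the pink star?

turn right 164°, forward 7.4 m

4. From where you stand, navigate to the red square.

blocked — turn right 150°, forward 2.1 m, then turn left 38°, forward 5.8 m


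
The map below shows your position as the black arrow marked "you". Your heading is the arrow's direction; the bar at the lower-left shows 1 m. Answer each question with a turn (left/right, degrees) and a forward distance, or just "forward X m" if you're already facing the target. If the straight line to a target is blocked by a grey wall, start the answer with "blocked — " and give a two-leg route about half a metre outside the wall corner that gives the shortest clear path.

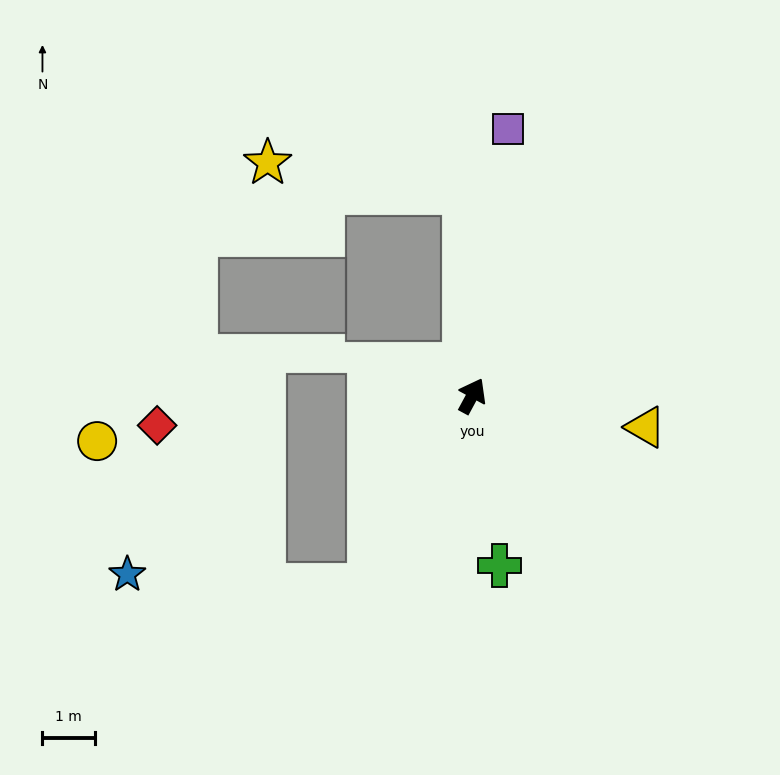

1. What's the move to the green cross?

turn right 143°, forward 3.3 m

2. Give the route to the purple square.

turn left 21°, forward 5.1 m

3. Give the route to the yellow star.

blocked — turn left 31°, forward 3.9 m, then turn left 79°, forward 3.8 m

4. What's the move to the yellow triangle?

turn right 72°, forward 3.4 m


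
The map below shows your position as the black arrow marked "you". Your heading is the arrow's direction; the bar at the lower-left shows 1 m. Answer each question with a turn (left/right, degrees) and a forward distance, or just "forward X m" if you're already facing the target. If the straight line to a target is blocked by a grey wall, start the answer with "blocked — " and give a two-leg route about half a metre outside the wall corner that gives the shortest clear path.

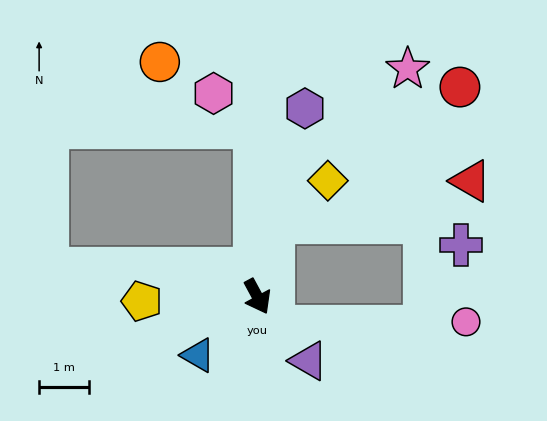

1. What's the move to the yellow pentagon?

turn right 116°, forward 2.3 m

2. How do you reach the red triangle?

blocked — turn left 139°, forward 1.5 m, then turn right 65°, forward 4.0 m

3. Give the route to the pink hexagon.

blocked — turn left 153°, forward 3.4 m, then turn left 49°, forward 1.1 m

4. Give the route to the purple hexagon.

turn left 137°, forward 3.9 m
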